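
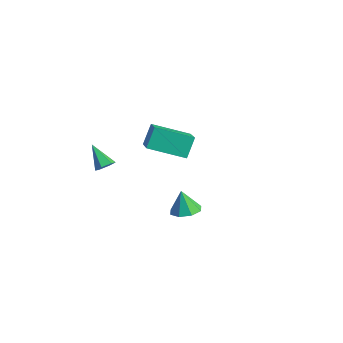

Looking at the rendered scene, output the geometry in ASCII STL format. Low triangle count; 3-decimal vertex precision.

solid 
facet normal 0.731 0.059 -0.680
outer loop
vertex -3.183 -2.691 -3.245
vertex -3.458 -2.307 -3.507
vertex -3.108 -2.171 -3.119
endloop
endfacet
facet normal 0.409 -0.270 0.871
outer loop
vertex -3.183 -2.691 -3.245
vertex -3.108 -2.171 -3.119
vertex -4.502 -2.393 -2.533
endloop
endfacet
facet normal 0.730 0.061 -0.680
outer loop
vertex -3.108 -2.171 -3.119
vertex -3.458 -2.307 -3.507
vertex -3.383 -1.787 -3.38
endloop
endfacet
facet normal 0.206 0.647 0.735
outer loop
vertex -3.108 -2.171 -3.119
vertex -3.383 -1.787 -3.38
vertex -4.502 -2.393 -2.533
endloop
endfacet
facet normal 0.730 0.061 -0.680
outer loop
vertex -3.383 -1.787 -3.38
vertex -3.458 -2.307 -3.507
vertex -3.733 -1.923 -3.768
endloop
endfacet
facet normal -0.431 0.899 0.074
outer loop
vertex -3.383 -1.787 -3.38
vertex -3.733 -1.923 -3.768
vertex -4.502 -2.393 -2.533
endloop
endfacet
facet normal 0.731 0.061 -0.680
outer loop
vertex -3.733 -1.923 -3.768
vertex -3.458 -2.307 -3.507
vertex -3.808 -2.442 -3.895
endloop
endfacet
facet normal -0.863 0.234 -0.448
outer loop
vertex -3.733 -1.923 -3.768
vertex -3.808 -2.442 -3.895
vertex -4.502 -2.393 -2.533
endloop
endfacet
facet normal 0.731 0.059 -0.680
outer loop
vertex -3.808 -2.442 -3.895
vertex -3.458 -2.307 -3.507
vertex -3.533 -2.826 -3.633
endloop
endfacet
facet normal -0.659 -0.684 -0.311
outer loop
vertex -3.808 -2.442 -3.895
vertex -3.533 -2.826 -3.633
vertex -4.502 -2.393 -2.533
endloop
endfacet
facet normal 0.731 0.059 -0.680
outer loop
vertex -3.533 -2.826 -3.633
vertex -3.458 -2.307 -3.507
vertex -3.183 -2.691 -3.245
endloop
endfacet
facet normal -0.024 -0.937 0.348
outer loop
vertex -3.533 -2.826 -3.633
vertex -3.183 -2.691 -3.245
vertex -4.502 -2.393 -2.533
endloop
endfacet
facet normal 0.256 0.040 -0.966
outer loop
vertex 3.291 -2.001 -2.814
vertex 2.582 -1.836 -2.995
vertex 3.191 -1.435 -2.817
endloop
endfacet
facet normal 0.693 0.126 0.710
outer loop
vertex 3.291 -2.001 -2.814
vertex 3.191 -1.435 -2.817
vertex 2.278 -1.884 -1.845
endloop
endfacet
facet normal 0.256 0.041 -0.966
outer loop
vertex 3.191 -1.435 -2.817
vertex 2.582 -1.836 -2.995
vertex 2.734 -1.105 -2.924
endloop
endfacet
facet normal 0.345 0.686 0.641
outer loop
vertex 3.191 -1.435 -2.817
vertex 2.734 -1.105 -2.924
vertex 2.278 -1.884 -1.845
endloop
endfacet
facet normal 0.256 0.041 -0.966
outer loop
vertex 2.734 -1.105 -2.924
vertex 2.582 -1.836 -2.995
vertex 2.188 -1.203 -3.073
endloop
endfacet
facet normal -0.280 0.831 0.481
outer loop
vertex 2.734 -1.105 -2.924
vertex 2.188 -1.203 -3.073
vertex 2.278 -1.884 -1.845
endloop
endfacet
facet normal 0.254 0.039 -0.966
outer loop
vertex 2.188 -1.203 -3.073
vertex 2.582 -1.836 -2.995
vertex 1.873 -1.672 -3.175
endloop
endfacet
facet normal -0.816 0.478 0.325
outer loop
vertex 2.188 -1.203 -3.073
vertex 1.873 -1.672 -3.175
vertex 2.278 -1.884 -1.845
endloop
endfacet
facet normal 0.255 0.040 -0.966
outer loop
vertex 1.873 -1.672 -3.175
vertex 2.582 -1.836 -2.995
vertex 1.973 -2.237 -3.172
endloop
endfacet
facet normal -0.950 -0.167 0.263
outer loop
vertex 1.873 -1.672 -3.175
vertex 1.973 -2.237 -3.172
vertex 2.278 -1.884 -1.845
endloop
endfacet
facet normal 0.255 0.040 -0.966
outer loop
vertex 1.973 -2.237 -3.172
vertex 2.582 -1.836 -2.995
vertex 2.43 -2.567 -3.065
endloop
endfacet
facet normal -0.602 -0.726 0.332
outer loop
vertex 1.973 -2.237 -3.172
vertex 2.43 -2.567 -3.065
vertex 2.278 -1.884 -1.845
endloop
endfacet
facet normal 0.255 0.040 -0.966
outer loop
vertex 2.43 -2.567 -3.065
vertex 2.582 -1.836 -2.995
vertex 2.976 -2.469 -2.917
endloop
endfacet
facet normal 0.023 -0.871 0.491
outer loop
vertex 2.43 -2.567 -3.065
vertex 2.976 -2.469 -2.917
vertex 2.278 -1.884 -1.845
endloop
endfacet
facet normal 0.256 0.040 -0.966
outer loop
vertex 2.976 -2.469 -2.917
vertex 2.582 -1.836 -2.995
vertex 3.291 -2.001 -2.814
endloop
endfacet
facet normal 0.559 -0.519 0.647
outer loop
vertex 2.976 -2.469 -2.917
vertex 3.291 -2.001 -2.814
vertex 2.278 -1.884 -1.845
endloop
endfacet
facet normal -0.583 -0.750 0.314
outer loop
vertex -2.893 0.112 -1.361
vertex -4.411 0.901 -2.296
vertex -2.6 -0.548 -2.394
endloop
endfacet
facet normal 0.779 -0.405 0.479
outer loop
vertex -1.429 0.959 -3.024
vertex -2.893 0.112 -1.361
vertex -2.6 -0.548 -2.394
endloop
endfacet
facet normal -0.583 -0.750 0.314
outer loop
vertex -2.6 -0.548 -2.394
vertex -4.411 0.901 -2.296
vertex -4.119 0.242 -3.328
endloop
endfacet
facet normal 0.232 -0.523 -0.820
outer loop
vertex -4.119 0.242 -3.328
vertex -1.429 0.959 -3.024
vertex -2.6 -0.548 -2.394
endloop
endfacet
facet normal -0.233 0.523 0.820
outer loop
vertex -2.893 0.112 -1.361
vertex -3.24 2.408 -2.926
vertex -4.411 0.901 -2.296
endloop
endfacet
facet normal 0.779 -0.405 0.479
outer loop
vertex -1.721 1.618 -1.992
vertex -2.893 0.112 -1.361
vertex -1.429 0.959 -3.024
endloop
endfacet
facet normal -0.232 0.524 0.820
outer loop
vertex -1.721 1.618 -1.992
vertex -3.24 2.408 -2.926
vertex -2.893 0.112 -1.361
endloop
endfacet
facet normal -0.779 0.405 -0.479
outer loop
vertex -4.411 0.901 -2.296
vertex -3.24 2.408 -2.926
vertex -4.119 0.242 -3.328
endloop
endfacet
facet normal 0.232 -0.524 -0.819
outer loop
vertex -2.947 1.748 -3.959
vertex -1.429 0.959 -3.024
vertex -4.119 0.242 -3.328
endloop
endfacet
facet normal -0.779 0.405 -0.480
outer loop
vertex -4.119 0.242 -3.328
vertex -3.24 2.408 -2.926
vertex -2.947 1.748 -3.959
endloop
endfacet
facet normal 0.583 0.750 -0.314
outer loop
vertex -2.947 1.748 -3.959
vertex -1.721 1.618 -1.992
vertex -1.429 0.959 -3.024
endloop
endfacet
facet normal 0.583 0.750 -0.314
outer loop
vertex -3.24 2.408 -2.926
vertex -1.721 1.618 -1.992
vertex -2.947 1.748 -3.959
endloop
endfacet

endsolid


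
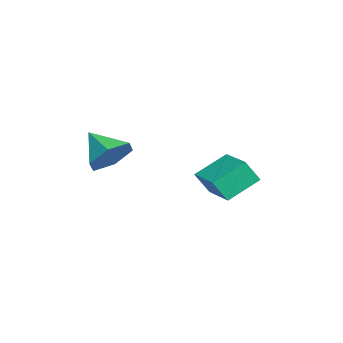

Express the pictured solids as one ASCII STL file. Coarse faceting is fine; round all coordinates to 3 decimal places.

solid 
facet normal 0.558 0.601 -0.572
outer loop
vertex 2.359 -1.662 0.875
vertex 1.687 -1.622 0.262
vertex 1.724 -1.013 0.938
endloop
endfacet
facet normal 0.116 0.017 0.993
outer loop
vertex 2.359 -1.662 0.875
vertex 1.724 -1.013 0.938
vertex 0.913 -2.458 1.058
endloop
endfacet
facet normal 0.557 0.602 -0.572
outer loop
vertex 1.724 -1.013 0.938
vertex 1.687 -1.622 0.262
vertex 1.052 -0.973 0.326
endloop
endfacet
facet normal -0.605 0.397 0.690
outer loop
vertex 1.724 -1.013 0.938
vertex 1.052 -0.973 0.326
vertex 0.913 -2.458 1.058
endloop
endfacet
facet normal 0.557 0.602 -0.572
outer loop
vertex 1.052 -0.973 0.326
vertex 1.687 -1.622 0.262
vertex 1.015 -1.581 -0.35
endloop
endfacet
facet normal -0.996 0.083 -0.020
outer loop
vertex 1.052 -0.973 0.326
vertex 1.015 -1.581 -0.35
vertex 0.913 -2.458 1.058
endloop
endfacet
facet normal 0.558 0.601 -0.572
outer loop
vertex 1.015 -1.581 -0.35
vertex 1.687 -1.622 0.262
vertex 1.65 -2.23 -0.413
endloop
endfacet
facet normal -0.666 -0.610 -0.428
outer loop
vertex 1.015 -1.581 -0.35
vertex 1.65 -2.23 -0.413
vertex 0.913 -2.458 1.058
endloop
endfacet
facet normal 0.557 0.602 -0.572
outer loop
vertex 1.65 -2.23 -0.413
vertex 1.687 -1.622 0.262
vertex 2.322 -2.27 0.199
endloop
endfacet
facet normal 0.056 -0.991 -0.126
outer loop
vertex 1.65 -2.23 -0.413
vertex 2.322 -2.27 0.199
vertex 0.913 -2.458 1.058
endloop
endfacet
facet normal 0.557 0.602 -0.572
outer loop
vertex 2.322 -2.27 0.199
vertex 1.687 -1.622 0.262
vertex 2.359 -1.662 0.875
endloop
endfacet
facet normal 0.447 -0.677 0.585
outer loop
vertex 2.322 -2.27 0.199
vertex 2.359 -1.662 0.875
vertex 0.913 -2.458 1.058
endloop
endfacet
facet normal -0.884 -0.442 -0.149
outer loop
vertex -2.401 2.01 -1.226
vertex -2.516 2.539 -2.114
vertex -1.73 0.917 -1.964
endloop
endfacet
facet normal 0.110 -0.509 0.854
outer loop
vertex -0.324 1.621 -1.726
vertex -2.401 2.01 -1.226
vertex -1.73 0.917 -1.964
endloop
endfacet
facet normal -0.884 -0.442 -0.149
outer loop
vertex -1.73 0.917 -1.964
vertex -2.516 2.539 -2.114
vertex -1.845 1.446 -2.852
endloop
endfacet
facet normal 0.454 -0.738 -0.499
outer loop
vertex -1.845 1.446 -2.852
vertex -0.324 1.621 -1.726
vertex -1.73 0.917 -1.964
endloop
endfacet
facet normal -0.454 0.738 0.499
outer loop
vertex -2.401 2.01 -1.226
vertex -1.11 3.243 -1.876
vertex -2.516 2.539 -2.114
endloop
endfacet
facet normal 0.110 -0.509 0.854
outer loop
vertex -0.995 2.714 -0.988
vertex -2.401 2.01 -1.226
vertex -0.324 1.621 -1.726
endloop
endfacet
facet normal -0.454 0.738 0.499
outer loop
vertex -0.995 2.714 -0.988
vertex -1.11 3.243 -1.876
vertex -2.401 2.01 -1.226
endloop
endfacet
facet normal -0.110 0.509 -0.854
outer loop
vertex -2.516 2.539 -2.114
vertex -1.11 3.243 -1.876
vertex -1.845 1.446 -2.852
endloop
endfacet
facet normal 0.454 -0.738 -0.499
outer loop
vertex -0.439 2.15 -2.614
vertex -0.324 1.621 -1.726
vertex -1.845 1.446 -2.852
endloop
endfacet
facet normal -0.110 0.509 -0.854
outer loop
vertex -1.845 1.446 -2.852
vertex -1.11 3.243 -1.876
vertex -0.439 2.15 -2.614
endloop
endfacet
facet normal 0.884 0.442 0.149
outer loop
vertex -0.439 2.15 -2.614
vertex -0.995 2.714 -0.988
vertex -0.324 1.621 -1.726
endloop
endfacet
facet normal 0.884 0.442 0.149
outer loop
vertex -1.11 3.243 -1.876
vertex -0.995 2.714 -0.988
vertex -0.439 2.15 -2.614
endloop
endfacet

endsolid


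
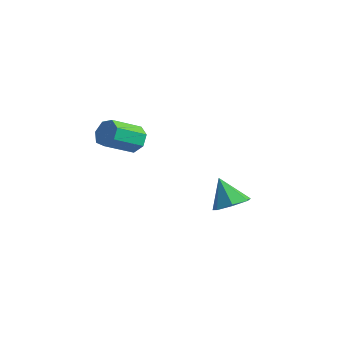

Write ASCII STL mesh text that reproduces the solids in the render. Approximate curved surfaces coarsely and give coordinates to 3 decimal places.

solid 
facet normal 0.505 0.075 -0.860
outer loop
vertex 0.881 2.204 -3.978
vertex 0.104 1.883 -4.462
vertex 0.345 2.797 -4.241
endloop
endfacet
facet normal 0.283 0.591 0.755
outer loop
vertex 0.881 2.204 -3.978
vertex 0.345 2.797 -4.241
vertex -0.744 1.757 -3.018
endloop
endfacet
facet normal 0.505 0.075 -0.860
outer loop
vertex 0.345 2.797 -4.241
vertex 0.104 1.883 -4.462
vertex -0.373 2.702 -4.671
endloop
endfacet
facet normal -0.353 0.844 0.403
outer loop
vertex 0.345 2.797 -4.241
vertex -0.373 2.702 -4.671
vertex -0.744 1.757 -3.018
endloop
endfacet
facet normal 0.505 0.075 -0.860
outer loop
vertex -0.373 2.702 -4.671
vertex 0.104 1.883 -4.462
vertex -0.731 1.991 -4.943
endloop
endfacet
facet normal -0.899 0.435 0.047
outer loop
vertex -0.373 2.702 -4.671
vertex -0.731 1.991 -4.943
vertex -0.744 1.757 -3.018
endloop
endfacet
facet normal 0.505 0.076 -0.860
outer loop
vertex -0.731 1.991 -4.943
vertex 0.104 1.883 -4.462
vertex -0.46 1.199 -4.854
endloop
endfacet
facet normal -0.944 -0.328 -0.046
outer loop
vertex -0.731 1.991 -4.943
vertex -0.46 1.199 -4.854
vertex -0.744 1.757 -3.018
endloop
endfacet
facet normal 0.505 0.076 -0.860
outer loop
vertex -0.46 1.199 -4.854
vertex 0.104 1.883 -4.462
vertex 0.235 0.922 -4.47
endloop
endfacet
facet normal -0.454 -0.870 0.194
outer loop
vertex -0.46 1.199 -4.854
vertex 0.235 0.922 -4.47
vertex -0.744 1.757 -3.018
endloop
endfacet
facet normal 0.504 0.076 -0.860
outer loop
vertex 0.235 0.922 -4.47
vertex 0.104 1.883 -4.462
vertex 0.833 1.37 -4.08
endloop
endfacet
facet normal 0.204 -0.783 0.588
outer loop
vertex 0.235 0.922 -4.47
vertex 0.833 1.37 -4.08
vertex -0.744 1.757 -3.018
endloop
endfacet
facet normal 0.504 0.076 -0.860
outer loop
vertex 0.833 1.37 -4.08
vertex 0.104 1.883 -4.462
vertex 0.881 2.204 -3.978
endloop
endfacet
facet normal 0.531 -0.133 0.837
outer loop
vertex 0.833 1.37 -4.08
vertex 0.881 2.204 -3.978
vertex -0.744 1.757 -3.018
endloop
endfacet
facet normal 0.045 0.884 -0.464
outer loop
vertex -0.379 -3.258 0.182
vertex -0.742 -2.928 0.775
vertex 0.015 -3.023 0.668
endloop
endfacet
facet normal 0.807 -0.306 -0.506
outer loop
vertex -0.379 -3.258 0.182
vertex 0.015 -3.023 0.668
vertex -0.455 -4.762 0.971
endloop
endfacet
facet normal 0.807 -0.306 -0.505
outer loop
vertex -0.455 -4.762 0.971
vertex 0.015 -3.023 0.668
vertex -0.062 -4.527 1.457
endloop
endfacet
facet normal -0.045 -0.885 0.464
outer loop
vertex -0.455 -4.762 0.971
vertex -0.062 -4.527 1.457
vertex -0.818 -4.432 1.565
endloop
endfacet
facet normal 0.045 0.884 -0.465
outer loop
vertex 0.015 -3.023 0.668
vertex -0.742 -2.928 0.775
vertex -0.161 -2.716 1.235
endloop
endfacet
facet normal 0.964 0.084 0.254
outer loop
vertex 0.015 -3.023 0.668
vertex -0.161 -2.716 1.235
vertex -0.062 -4.527 1.457
endloop
endfacet
facet normal 0.964 0.084 0.254
outer loop
vertex -0.062 -4.527 1.457
vertex -0.161 -2.716 1.235
vertex -0.238 -4.22 2.024
endloop
endfacet
facet normal -0.045 -0.884 0.465
outer loop
vertex -0.062 -4.527 1.457
vertex -0.238 -4.22 2.024
vertex -0.818 -4.432 1.565
endloop
endfacet
facet normal 0.045 0.885 -0.464
outer loop
vertex -0.161 -2.716 1.235
vertex -0.742 -2.928 0.775
vertex -0.775 -2.569 1.456
endloop
endfacet
facet normal 0.394 0.411 0.822
outer loop
vertex -0.161 -2.716 1.235
vertex -0.775 -2.569 1.456
vertex -0.238 -4.22 2.024
endloop
endfacet
facet normal 0.395 0.411 0.822
outer loop
vertex -0.238 -4.22 2.024
vertex -0.775 -2.569 1.456
vertex -0.851 -4.073 2.245
endloop
endfacet
facet normal -0.045 -0.884 0.465
outer loop
vertex -0.238 -4.22 2.024
vertex -0.851 -4.073 2.245
vertex -0.818 -4.432 1.565
endloop
endfacet
facet normal 0.045 0.885 -0.464
outer loop
vertex -0.775 -2.569 1.456
vertex -0.742 -2.928 0.775
vertex -1.363 -2.692 1.164
endloop
endfacet
facet normal -0.472 0.428 0.771
outer loop
vertex -0.775 -2.569 1.456
vertex -1.363 -2.692 1.164
vertex -0.851 -4.073 2.245
endloop
endfacet
facet normal -0.471 0.429 0.771
outer loop
vertex -0.851 -4.073 2.245
vertex -1.363 -2.692 1.164
vertex -1.439 -4.196 1.954
endloop
endfacet
facet normal -0.045 -0.884 0.465
outer loop
vertex -0.851 -4.073 2.245
vertex -1.439 -4.196 1.954
vertex -0.818 -4.432 1.565
endloop
endfacet
facet normal 0.045 0.884 -0.465
outer loop
vertex -1.363 -2.692 1.164
vertex -0.742 -2.928 0.775
vertex -1.484 -2.993 0.58
endloop
endfacet
facet normal -0.982 0.123 0.140
outer loop
vertex -1.363 -2.692 1.164
vertex -1.484 -2.993 0.58
vertex -1.439 -4.196 1.954
endloop
endfacet
facet normal -0.982 0.123 0.140
outer loop
vertex -1.439 -4.196 1.954
vertex -1.484 -2.993 0.58
vertex -1.56 -4.497 1.369
endloop
endfacet
facet normal -0.045 -0.884 0.464
outer loop
vertex -1.439 -4.196 1.954
vertex -1.56 -4.497 1.369
vertex -0.818 -4.432 1.565
endloop
endfacet
facet normal 0.045 0.884 -0.465
outer loop
vertex -1.484 -2.993 0.58
vertex -0.742 -2.928 0.775
vertex -1.046 -3.245 0.143
endloop
endfacet
facet normal -0.754 -0.275 -0.597
outer loop
vertex -1.484 -2.993 0.58
vertex -1.046 -3.245 0.143
vertex -1.56 -4.497 1.369
endloop
endfacet
facet normal -0.754 -0.275 -0.597
outer loop
vertex -1.56 -4.497 1.369
vertex -1.046 -3.245 0.143
vertex -1.122 -4.749 0.932
endloop
endfacet
facet normal -0.045 -0.884 0.465
outer loop
vertex -1.56 -4.497 1.369
vertex -1.122 -4.749 0.932
vertex -0.818 -4.432 1.565
endloop
endfacet
facet normal 0.044 0.884 -0.465
outer loop
vertex -1.046 -3.245 0.143
vertex -0.742 -2.928 0.775
vertex -0.379 -3.258 0.182
endloop
endfacet
facet normal 0.043 -0.466 -0.884
outer loop
vertex -1.046 -3.245 0.143
vertex -0.379 -3.258 0.182
vertex -1.122 -4.749 0.932
endloop
endfacet
facet normal 0.043 -0.466 -0.884
outer loop
vertex -1.122 -4.749 0.932
vertex -0.379 -3.258 0.182
vertex -0.455 -4.762 0.971
endloop
endfacet
facet normal -0.044 -0.885 0.464
outer loop
vertex -1.122 -4.749 0.932
vertex -0.455 -4.762 0.971
vertex -0.818 -4.432 1.565
endloop
endfacet

endsolid


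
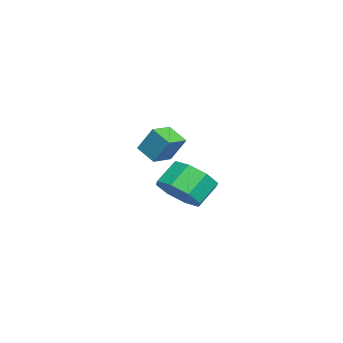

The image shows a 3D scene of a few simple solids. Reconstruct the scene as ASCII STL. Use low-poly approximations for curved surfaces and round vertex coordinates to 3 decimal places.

solid 
facet normal 0.556 -0.499 -0.665
outer loop
vertex 4.395 -1.968 0.629
vertex 3.72 -1.786 -0.072
vertex 4.53 -1.322 0.257
endloop
endfacet
facet normal 0.811 0.155 0.564
outer loop
vertex 4.395 -1.968 0.629
vertex 4.53 -1.322 0.257
vertex 3.755 -1.395 1.393
endloop
endfacet
facet normal 0.812 0.154 0.564
outer loop
vertex 3.755 -1.395 1.393
vertex 4.53 -1.322 0.257
vertex 3.89 -0.749 1.022
endloop
endfacet
facet normal -0.557 0.498 0.665
outer loop
vertex 3.755 -1.395 1.393
vertex 3.89 -0.749 1.022
vertex 3.08 -1.214 0.692
endloop
endfacet
facet normal 0.556 -0.498 -0.666
outer loop
vertex 4.53 -1.322 0.257
vertex 3.72 -1.786 -0.072
vertex 4.19 -0.947 -0.307
endloop
endfacet
facet normal 0.700 0.712 0.052
outer loop
vertex 4.53 -1.322 0.257
vertex 4.19 -0.947 -0.307
vertex 3.89 -0.749 1.022
endloop
endfacet
facet normal 0.699 0.713 0.052
outer loop
vertex 3.89 -0.749 1.022
vertex 4.19 -0.947 -0.307
vertex 3.55 -0.375 0.457
endloop
endfacet
facet normal -0.557 0.498 0.665
outer loop
vertex 3.89 -0.749 1.022
vertex 3.55 -0.375 0.457
vertex 3.08 -1.214 0.692
endloop
endfacet
facet normal 0.557 -0.498 -0.665
outer loop
vertex 4.19 -0.947 -0.307
vertex 3.72 -1.786 -0.072
vertex 3.575 -1.065 -0.734
endloop
endfacet
facet normal 0.177 0.853 -0.491
outer loop
vertex 4.19 -0.947 -0.307
vertex 3.575 -1.065 -0.734
vertex 3.55 -0.375 0.457
endloop
endfacet
facet normal 0.178 0.853 -0.490
outer loop
vertex 3.55 -0.375 0.457
vertex 3.575 -1.065 -0.734
vertex 2.935 -0.492 0.03
endloop
endfacet
facet normal -0.556 0.498 0.665
outer loop
vertex 3.55 -0.375 0.457
vertex 2.935 -0.492 0.03
vertex 3.08 -1.214 0.692
endloop
endfacet
facet normal 0.557 -0.498 -0.665
outer loop
vertex 3.575 -1.065 -0.734
vertex 3.72 -1.786 -0.072
vertex 3.045 -1.605 -0.773
endloop
endfacet
facet normal -0.448 0.494 -0.745
outer loop
vertex 3.575 -1.065 -0.734
vertex 3.045 -1.605 -0.773
vertex 2.935 -0.492 0.03
endloop
endfacet
facet normal -0.448 0.494 -0.745
outer loop
vertex 2.935 -0.492 0.03
vertex 3.045 -1.605 -0.773
vertex 2.405 -1.032 -0.009
endloop
endfacet
facet normal -0.556 0.498 0.665
outer loop
vertex 2.935 -0.492 0.03
vertex 2.405 -1.032 -0.009
vertex 3.08 -1.214 0.692
endloop
endfacet
facet normal 0.557 -0.498 -0.665
outer loop
vertex 3.045 -1.605 -0.773
vertex 3.72 -1.786 -0.072
vertex 2.91 -2.251 -0.402
endloop
endfacet
facet normal -0.811 -0.154 -0.564
outer loop
vertex 3.045 -1.605 -0.773
vertex 2.91 -2.251 -0.402
vertex 2.405 -1.032 -0.009
endloop
endfacet
facet normal -0.812 -0.155 -0.563
outer loop
vertex 2.405 -1.032 -0.009
vertex 2.91 -2.251 -0.402
vertex 2.27 -1.678 0.363
endloop
endfacet
facet normal -0.556 0.499 0.665
outer loop
vertex 2.405 -1.032 -0.009
vertex 2.27 -1.678 0.363
vertex 3.08 -1.214 0.692
endloop
endfacet
facet normal 0.557 -0.498 -0.665
outer loop
vertex 2.91 -2.251 -0.402
vertex 3.72 -1.786 -0.072
vertex 3.25 -2.625 0.163
endloop
endfacet
facet normal -0.699 -0.713 -0.051
outer loop
vertex 2.91 -2.251 -0.402
vertex 3.25 -2.625 0.163
vertex 2.27 -1.678 0.363
endloop
endfacet
facet normal -0.699 -0.713 -0.052
outer loop
vertex 2.27 -1.678 0.363
vertex 3.25 -2.625 0.163
vertex 2.61 -2.053 0.927
endloop
endfacet
facet normal -0.556 0.498 0.666
outer loop
vertex 2.27 -1.678 0.363
vertex 2.61 -2.053 0.927
vertex 3.08 -1.214 0.692
endloop
endfacet
facet normal 0.556 -0.498 -0.665
outer loop
vertex 3.25 -2.625 0.163
vertex 3.72 -1.786 -0.072
vertex 3.865 -2.508 0.59
endloop
endfacet
facet normal -0.178 -0.853 0.490
outer loop
vertex 3.25 -2.625 0.163
vertex 3.865 -2.508 0.59
vertex 2.61 -2.053 0.927
endloop
endfacet
facet normal -0.177 -0.853 0.491
outer loop
vertex 2.61 -2.053 0.927
vertex 3.865 -2.508 0.59
vertex 3.225 -1.935 1.354
endloop
endfacet
facet normal -0.557 0.498 0.665
outer loop
vertex 2.61 -2.053 0.927
vertex 3.225 -1.935 1.354
vertex 3.08 -1.214 0.692
endloop
endfacet
facet normal 0.556 -0.498 -0.665
outer loop
vertex 3.865 -2.508 0.59
vertex 3.72 -1.786 -0.072
vertex 4.395 -1.968 0.629
endloop
endfacet
facet normal 0.448 -0.494 0.745
outer loop
vertex 3.865 -2.508 0.59
vertex 4.395 -1.968 0.629
vertex 3.225 -1.935 1.354
endloop
endfacet
facet normal 0.448 -0.494 0.745
outer loop
vertex 3.225 -1.935 1.354
vertex 4.395 -1.968 0.629
vertex 3.755 -1.395 1.393
endloop
endfacet
facet normal -0.557 0.498 0.665
outer loop
vertex 3.225 -1.935 1.354
vertex 3.755 -1.395 1.393
vertex 3.08 -1.214 0.692
endloop
endfacet
facet normal -0.831 0.534 -0.156
outer loop
vertex -1.437 -2.637 1.379
vertex -0.903 -1.949 0.888
vertex -1.63 -3.251 0.308
endloop
endfacet
facet normal -0.534 -0.688 0.491
outer loop
vertex -0.757 -3.811 0.472
vertex -1.437 -2.637 1.379
vertex -1.63 -3.251 0.308
endloop
endfacet
facet normal -0.831 0.534 -0.156
outer loop
vertex -1.63 -3.251 0.308
vertex -0.903 -1.949 0.888
vertex -1.096 -2.563 -0.183
endloop
endfacet
facet normal -0.154 -0.492 -0.857
outer loop
vertex -1.096 -2.563 -0.183
vertex -0.757 -3.811 0.472
vertex -1.63 -3.251 0.308
endloop
endfacet
facet normal 0.154 0.492 0.857
outer loop
vertex -1.437 -2.637 1.379
vertex -0.03 -2.509 1.052
vertex -0.903 -1.949 0.888
endloop
endfacet
facet normal -0.534 -0.688 0.491
outer loop
vertex -0.564 -3.197 1.543
vertex -1.437 -2.637 1.379
vertex -0.757 -3.811 0.472
endloop
endfacet
facet normal 0.154 0.492 0.857
outer loop
vertex -0.564 -3.197 1.543
vertex -0.03 -2.509 1.052
vertex -1.437 -2.637 1.379
endloop
endfacet
facet normal 0.534 0.688 -0.491
outer loop
vertex -0.903 -1.949 0.888
vertex -0.03 -2.509 1.052
vertex -1.096 -2.563 -0.183
endloop
endfacet
facet normal -0.154 -0.492 -0.857
outer loop
vertex -0.223 -3.123 -0.019
vertex -0.757 -3.811 0.472
vertex -1.096 -2.563 -0.183
endloop
endfacet
facet normal 0.534 0.688 -0.491
outer loop
vertex -1.096 -2.563 -0.183
vertex -0.03 -2.509 1.052
vertex -0.223 -3.123 -0.019
endloop
endfacet
facet normal 0.831 -0.534 0.156
outer loop
vertex -0.223 -3.123 -0.019
vertex -0.564 -3.197 1.543
vertex -0.757 -3.811 0.472
endloop
endfacet
facet normal 0.831 -0.534 0.156
outer loop
vertex -0.03 -2.509 1.052
vertex -0.564 -3.197 1.543
vertex -0.223 -3.123 -0.019
endloop
endfacet

endsolid


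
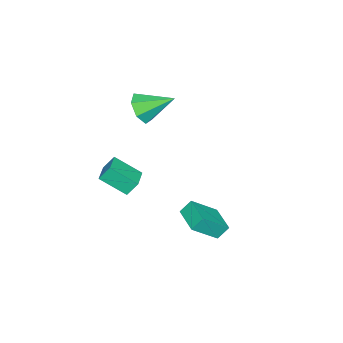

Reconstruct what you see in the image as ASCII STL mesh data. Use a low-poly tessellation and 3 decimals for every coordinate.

solid 
facet normal -0.668 -0.742 0.059
outer loop
vertex 2.521 2.303 -0.437
vertex 1.438 3.184 -1.636
vertex 2.926 1.885 -1.111
endloop
endfacet
facet normal 0.589 -0.479 0.651
outer loop
vertex 3.982 3.056 -1.204
vertex 2.521 2.303 -0.437
vertex 2.926 1.885 -1.111
endloop
endfacet
facet normal -0.668 -0.742 0.059
outer loop
vertex 2.926 1.885 -1.111
vertex 1.438 3.184 -1.636
vertex 1.843 2.766 -2.309
endloop
endfacet
facet normal 0.455 -0.470 -0.757
outer loop
vertex 1.843 2.766 -2.309
vertex 3.982 3.056 -1.204
vertex 2.926 1.885 -1.111
endloop
endfacet
facet normal -0.455 0.470 0.756
outer loop
vertex 2.521 2.303 -0.437
vertex 2.494 4.355 -1.729
vertex 1.438 3.184 -1.636
endloop
endfacet
facet normal 0.589 -0.479 0.651
outer loop
vertex 3.577 3.474 -0.531
vertex 2.521 2.303 -0.437
vertex 3.982 3.056 -1.204
endloop
endfacet
facet normal -0.454 0.470 0.757
outer loop
vertex 3.577 3.474 -0.531
vertex 2.494 4.355 -1.729
vertex 2.521 2.303 -0.437
endloop
endfacet
facet normal -0.588 0.479 -0.652
outer loop
vertex 1.438 3.184 -1.636
vertex 2.494 4.355 -1.729
vertex 1.843 2.766 -2.309
endloop
endfacet
facet normal 0.455 -0.471 -0.756
outer loop
vertex 2.899 3.937 -2.403
vertex 3.982 3.056 -1.204
vertex 1.843 2.766 -2.309
endloop
endfacet
facet normal -0.589 0.479 -0.651
outer loop
vertex 1.843 2.766 -2.309
vertex 2.494 4.355 -1.729
vertex 2.899 3.937 -2.403
endloop
endfacet
facet normal 0.668 0.742 -0.059
outer loop
vertex 2.899 3.937 -2.403
vertex 3.577 3.474 -0.531
vertex 3.982 3.056 -1.204
endloop
endfacet
facet normal 0.668 0.742 -0.059
outer loop
vertex 2.494 4.355 -1.729
vertex 3.577 3.474 -0.531
vertex 2.899 3.937 -2.403
endloop
endfacet
facet normal -0.307 0.491 0.815
outer loop
vertex 0.128 -3.287 -0.923
vertex 1.378 -2.853 -0.714
vertex -0.205 -1.856 -1.91
endloop
endfacet
facet normal -0.933 -0.325 -0.156
outer loop
vertex 0.102 -2.347 -2.726
vertex 0.128 -3.287 -0.923
vertex -0.205 -1.856 -1.91
endloop
endfacet
facet normal -0.306 0.492 0.815
outer loop
vertex -0.205 -1.856 -1.91
vertex 1.378 -2.853 -0.714
vertex 1.046 -1.422 -1.702
endloop
endfacet
facet normal -0.188 0.809 -0.557
outer loop
vertex 1.046 -1.422 -1.702
vertex 0.102 -2.347 -2.726
vertex -0.205 -1.856 -1.91
endloop
endfacet
facet normal 0.188 -0.809 0.557
outer loop
vertex 0.128 -3.287 -0.923
vertex 1.685 -3.344 -1.53
vertex 1.378 -2.853 -0.714
endloop
endfacet
facet normal -0.933 -0.324 -0.155
outer loop
vertex 0.434 -3.778 -1.738
vertex 0.128 -3.287 -0.923
vertex 0.102 -2.347 -2.726
endloop
endfacet
facet normal 0.188 -0.809 0.558
outer loop
vertex 0.434 -3.778 -1.738
vertex 1.685 -3.344 -1.53
vertex 0.128 -3.287 -0.923
endloop
endfacet
facet normal 0.933 0.324 0.156
outer loop
vertex 1.378 -2.853 -0.714
vertex 1.685 -3.344 -1.53
vertex 1.046 -1.422 -1.702
endloop
endfacet
facet normal -0.188 0.809 -0.558
outer loop
vertex 1.352 -1.913 -2.517
vertex 0.102 -2.347 -2.726
vertex 1.046 -1.422 -1.702
endloop
endfacet
facet normal 0.933 0.324 0.155
outer loop
vertex 1.046 -1.422 -1.702
vertex 1.685 -3.344 -1.53
vertex 1.352 -1.913 -2.517
endloop
endfacet
facet normal 0.307 -0.491 -0.815
outer loop
vertex 1.352 -1.913 -2.517
vertex 0.434 -3.778 -1.738
vertex 0.102 -2.347 -2.726
endloop
endfacet
facet normal 0.306 -0.491 -0.815
outer loop
vertex 1.685 -3.344 -1.53
vertex 0.434 -3.778 -1.738
vertex 1.352 -1.913 -2.517
endloop
endfacet
facet normal 0.249 -0.825 -0.507
outer loop
vertex -2.704 -2.957 -0.171
vertex -3.325 -3.522 0.443
vertex -3.558 -3.043 -0.451
endloop
endfacet
facet normal 0.085 0.850 -0.519
outer loop
vertex -2.704 -2.957 -0.171
vertex -3.558 -3.043 -0.451
vertex -3.835 -1.838 1.477
endloop
endfacet
facet normal 0.250 -0.825 -0.507
outer loop
vertex -3.558 -3.043 -0.451
vertex -3.325 -3.522 0.443
vertex -4.236 -3.49 -0.058
endloop
endfacet
facet normal -0.659 0.591 -0.464
outer loop
vertex -3.558 -3.043 -0.451
vertex -4.236 -3.49 -0.058
vertex -3.835 -1.838 1.477
endloop
endfacet
facet normal 0.249 -0.826 -0.506
outer loop
vertex -4.236 -3.49 -0.058
vertex -3.325 -3.522 0.443
vertex -4.229 -3.96 0.712
endloop
endfacet
facet normal -0.984 0.147 0.099
outer loop
vertex -4.236 -3.49 -0.058
vertex -4.229 -3.96 0.712
vertex -3.835 -1.838 1.477
endloop
endfacet
facet normal 0.249 -0.825 -0.507
outer loop
vertex -4.229 -3.96 0.712
vertex -3.325 -3.522 0.443
vertex -3.541 -4.101 1.279
endloop
endfacet
facet normal -0.647 -0.149 0.748
outer loop
vertex -4.229 -3.96 0.712
vertex -3.541 -4.101 1.279
vertex -3.835 -1.838 1.477
endloop
endfacet
facet normal 0.250 -0.825 -0.507
outer loop
vertex -3.541 -4.101 1.279
vertex -3.325 -3.522 0.443
vertex -2.691 -3.805 1.217
endloop
endfacet
facet normal 0.098 -0.074 0.992
outer loop
vertex -3.541 -4.101 1.279
vertex -2.691 -3.805 1.217
vertex -3.835 -1.838 1.477
endloop
endfacet
facet normal 0.250 -0.825 -0.506
outer loop
vertex -2.691 -3.805 1.217
vertex -3.325 -3.522 0.443
vertex -2.318 -3.296 0.571
endloop
endfacet
facet normal 0.692 0.317 0.649
outer loop
vertex -2.691 -3.805 1.217
vertex -2.318 -3.296 0.571
vertex -3.835 -1.838 1.477
endloop
endfacet
facet normal 0.250 -0.825 -0.507
outer loop
vertex -2.318 -3.296 0.571
vertex -3.325 -3.522 0.443
vertex -2.704 -2.957 -0.171
endloop
endfacet
facet normal 0.685 0.728 -0.024
outer loop
vertex -2.318 -3.296 0.571
vertex -2.704 -2.957 -0.171
vertex -3.835 -1.838 1.477
endloop
endfacet

endsolid


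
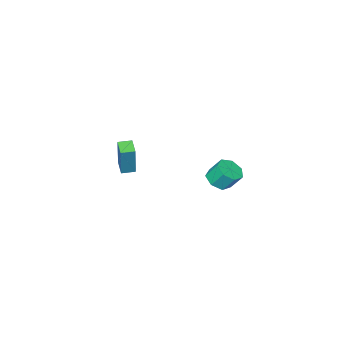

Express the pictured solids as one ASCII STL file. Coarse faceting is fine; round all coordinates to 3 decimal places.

solid 
facet normal 0.253 -0.518 -0.817
outer loop
vertex -1.575 3.216 2.765
vertex -2.325 2.945 2.704
vertex -2.006 3.605 2.385
endloop
endfacet
facet normal 0.742 0.646 -0.180
outer loop
vertex -1.575 3.216 2.765
vertex -2.006 3.605 2.385
vertex -1.864 3.807 3.696
endloop
endfacet
facet normal 0.742 0.646 -0.180
outer loop
vertex -1.864 3.807 3.696
vertex -2.006 3.605 2.385
vertex -2.295 4.196 3.316
endloop
endfacet
facet normal -0.253 0.518 0.817
outer loop
vertex -1.864 3.807 3.696
vertex -2.295 4.196 3.316
vertex -2.615 3.535 3.636
endloop
endfacet
facet normal 0.254 -0.518 -0.817
outer loop
vertex -2.006 3.605 2.385
vertex -2.325 2.945 2.704
vertex -2.678 3.496 2.245
endloop
endfacet
facet normal -0.024 0.841 -0.541
outer loop
vertex -2.006 3.605 2.385
vertex -2.678 3.496 2.245
vertex -2.295 4.196 3.316
endloop
endfacet
facet normal -0.024 0.841 -0.541
outer loop
vertex -2.295 4.196 3.316
vertex -2.678 3.496 2.245
vertex -2.967 4.087 3.176
endloop
endfacet
facet normal -0.254 0.518 0.817
outer loop
vertex -2.295 4.196 3.316
vertex -2.967 4.087 3.176
vertex -2.615 3.535 3.636
endloop
endfacet
facet normal 0.253 -0.518 -0.817
outer loop
vertex -2.678 3.496 2.245
vertex -2.325 2.945 2.704
vertex -3.084 2.973 2.451
endloop
endfacet
facet normal -0.770 0.403 -0.495
outer loop
vertex -2.678 3.496 2.245
vertex -3.084 2.973 2.451
vertex -2.967 4.087 3.176
endloop
endfacet
facet normal -0.770 0.403 -0.495
outer loop
vertex -2.967 4.087 3.176
vertex -3.084 2.973 2.451
vertex -3.373 3.564 3.382
endloop
endfacet
facet normal -0.254 0.519 0.816
outer loop
vertex -2.967 4.087 3.176
vertex -3.373 3.564 3.382
vertex -2.615 3.535 3.636
endloop
endfacet
facet normal 0.253 -0.518 -0.817
outer loop
vertex -3.084 2.973 2.451
vertex -2.325 2.945 2.704
vertex -2.919 2.428 2.848
endloop
endfacet
facet normal -0.938 -0.339 -0.076
outer loop
vertex -3.084 2.973 2.451
vertex -2.919 2.428 2.848
vertex -3.373 3.564 3.382
endloop
endfacet
facet normal -0.938 -0.339 -0.076
outer loop
vertex -3.373 3.564 3.382
vertex -2.919 2.428 2.848
vertex -3.208 3.019 3.779
endloop
endfacet
facet normal -0.254 0.518 0.817
outer loop
vertex -3.373 3.564 3.382
vertex -3.208 3.019 3.779
vertex -2.615 3.535 3.636
endloop
endfacet
facet normal 0.253 -0.519 -0.817
outer loop
vertex -2.919 2.428 2.848
vertex -2.325 2.945 2.704
vertex -2.307 2.272 3.137
endloop
endfacet
facet normal -0.399 -0.825 0.400
outer loop
vertex -2.919 2.428 2.848
vertex -2.307 2.272 3.137
vertex -3.208 3.019 3.779
endloop
endfacet
facet normal -0.399 -0.825 0.400
outer loop
vertex -3.208 3.019 3.779
vertex -2.307 2.272 3.137
vertex -2.596 2.863 4.068
endloop
endfacet
facet normal -0.254 0.518 0.817
outer loop
vertex -3.208 3.019 3.779
vertex -2.596 2.863 4.068
vertex -2.615 3.535 3.636
endloop
endfacet
facet normal 0.254 -0.519 -0.817
outer loop
vertex -2.307 2.272 3.137
vertex -2.325 2.945 2.704
vertex -1.709 2.623 3.1
endloop
endfacet
facet normal 0.440 -0.690 0.575
outer loop
vertex -2.307 2.272 3.137
vertex -1.709 2.623 3.1
vertex -2.596 2.863 4.068
endloop
endfacet
facet normal 0.440 -0.690 0.575
outer loop
vertex -2.596 2.863 4.068
vertex -1.709 2.623 3.1
vertex -1.998 3.214 4.031
endloop
endfacet
facet normal -0.254 0.518 0.817
outer loop
vertex -2.596 2.863 4.068
vertex -1.998 3.214 4.031
vertex -2.615 3.535 3.636
endloop
endfacet
facet normal 0.254 -0.519 -0.816
outer loop
vertex -1.709 2.623 3.1
vertex -2.325 2.945 2.704
vertex -1.575 3.216 2.765
endloop
endfacet
facet normal 0.948 -0.035 0.317
outer loop
vertex -1.709 2.623 3.1
vertex -1.575 3.216 2.765
vertex -1.998 3.214 4.031
endloop
endfacet
facet normal 0.948 -0.035 0.317
outer loop
vertex -1.998 3.214 4.031
vertex -1.575 3.216 2.765
vertex -1.864 3.807 3.696
endloop
endfacet
facet normal -0.253 0.519 0.817
outer loop
vertex -1.998 3.214 4.031
vertex -1.864 3.807 3.696
vertex -2.615 3.535 3.636
endloop
endfacet
facet normal -0.859 0.509 0.046
outer loop
vertex -2.198 -3.821 2.513
vertex -1.71 -2.974 2.255
vertex -2.538 -4.218 0.562
endloop
endfacet
facet normal -0.483 -0.838 0.255
outer loop
vertex -1.85 -4.626 0.525
vertex -2.198 -3.821 2.513
vertex -2.538 -4.218 0.562
endloop
endfacet
facet normal -0.859 0.510 0.046
outer loop
vertex -2.538 -4.218 0.562
vertex -1.71 -2.974 2.255
vertex -2.05 -3.372 0.304
endloop
endfacet
facet normal -0.169 -0.197 -0.966
outer loop
vertex -2.05 -3.372 0.304
vertex -1.85 -4.626 0.525
vertex -2.538 -4.218 0.562
endloop
endfacet
facet normal 0.169 0.197 0.966
outer loop
vertex -2.198 -3.821 2.513
vertex -1.022 -3.382 2.218
vertex -1.71 -2.974 2.255
endloop
endfacet
facet normal -0.482 -0.838 0.255
outer loop
vertex -1.51 -4.228 2.476
vertex -2.198 -3.821 2.513
vertex -1.85 -4.626 0.525
endloop
endfacet
facet normal 0.169 0.197 0.966
outer loop
vertex -1.51 -4.228 2.476
vertex -1.022 -3.382 2.218
vertex -2.198 -3.821 2.513
endloop
endfacet
facet normal 0.483 0.838 -0.255
outer loop
vertex -1.71 -2.974 2.255
vertex -1.022 -3.382 2.218
vertex -2.05 -3.372 0.304
endloop
endfacet
facet normal -0.169 -0.197 -0.966
outer loop
vertex -1.362 -3.779 0.267
vertex -1.85 -4.626 0.525
vertex -2.05 -3.372 0.304
endloop
endfacet
facet normal 0.482 0.838 -0.255
outer loop
vertex -2.05 -3.372 0.304
vertex -1.022 -3.382 2.218
vertex -1.362 -3.779 0.267
endloop
endfacet
facet normal 0.859 -0.509 -0.046
outer loop
vertex -1.362 -3.779 0.267
vertex -1.51 -4.228 2.476
vertex -1.85 -4.626 0.525
endloop
endfacet
facet normal 0.859 -0.510 -0.046
outer loop
vertex -1.022 -3.382 2.218
vertex -1.51 -4.228 2.476
vertex -1.362 -3.779 0.267
endloop
endfacet

endsolid


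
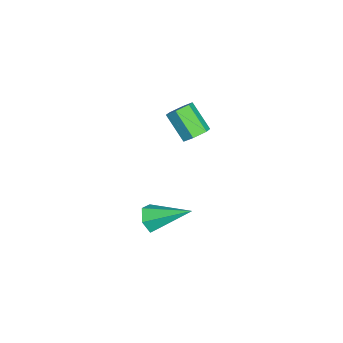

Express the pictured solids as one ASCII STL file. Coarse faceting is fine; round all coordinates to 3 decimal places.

solid 
facet normal 0.461 0.550 -0.696
outer loop
vertex -0.616 -1.967 2.804
vertex -1.18 -1.892 2.49
vertex -1.002 -1.464 2.946
endloop
endfacet
facet normal 0.660 0.313 0.683
outer loop
vertex -0.616 -1.967 2.804
vertex -1.002 -1.464 2.946
vertex -1.315 -2.803 3.863
endloop
endfacet
facet normal 0.660 0.313 0.683
outer loop
vertex -1.315 -2.803 3.863
vertex -1.002 -1.464 2.946
vertex -1.701 -2.3 4.005
endloop
endfacet
facet normal -0.459 -0.550 0.698
outer loop
vertex -1.315 -2.803 3.863
vertex -1.701 -2.3 4.005
vertex -1.88 -2.728 3.55
endloop
endfacet
facet normal 0.459 0.551 -0.697
outer loop
vertex -1.002 -1.464 2.946
vertex -1.18 -1.892 2.49
vertex -1.567 -1.389 2.633
endloop
endfacet
facet normal -0.184 0.827 0.531
outer loop
vertex -1.002 -1.464 2.946
vertex -1.567 -1.389 2.633
vertex -1.701 -2.3 4.005
endloop
endfacet
facet normal -0.184 0.827 0.531
outer loop
vertex -1.701 -2.3 4.005
vertex -1.567 -1.389 2.633
vertex -2.266 -2.225 3.692
endloop
endfacet
facet normal -0.459 -0.550 0.698
outer loop
vertex -1.701 -2.3 4.005
vertex -2.266 -2.225 3.692
vertex -1.88 -2.728 3.55
endloop
endfacet
facet normal 0.459 0.551 -0.697
outer loop
vertex -1.567 -1.389 2.633
vertex -1.18 -1.892 2.49
vertex -1.745 -1.817 2.177
endloop
endfacet
facet normal -0.845 0.513 -0.152
outer loop
vertex -1.567 -1.389 2.633
vertex -1.745 -1.817 2.177
vertex -2.266 -2.225 3.692
endloop
endfacet
facet normal -0.845 0.513 -0.152
outer loop
vertex -2.266 -2.225 3.692
vertex -1.745 -1.817 2.177
vertex -2.444 -2.653 3.236
endloop
endfacet
facet normal -0.461 -0.550 0.696
outer loop
vertex -2.266 -2.225 3.692
vertex -2.444 -2.653 3.236
vertex -1.88 -2.728 3.55
endloop
endfacet
facet normal 0.459 0.550 -0.698
outer loop
vertex -1.745 -1.817 2.177
vertex -1.18 -1.892 2.49
vertex -1.359 -2.32 2.035
endloop
endfacet
facet normal -0.660 -0.313 -0.683
outer loop
vertex -1.745 -1.817 2.177
vertex -1.359 -2.32 2.035
vertex -2.444 -2.653 3.236
endloop
endfacet
facet normal -0.660 -0.313 -0.683
outer loop
vertex -2.444 -2.653 3.236
vertex -1.359 -2.32 2.035
vertex -2.058 -3.156 3.094
endloop
endfacet
facet normal -0.461 -0.550 0.696
outer loop
vertex -2.444 -2.653 3.236
vertex -2.058 -3.156 3.094
vertex -1.88 -2.728 3.55
endloop
endfacet
facet normal 0.459 0.550 -0.698
outer loop
vertex -1.359 -2.32 2.035
vertex -1.18 -1.892 2.49
vertex -0.794 -2.395 2.348
endloop
endfacet
facet normal 0.184 -0.827 -0.531
outer loop
vertex -1.359 -2.32 2.035
vertex -0.794 -2.395 2.348
vertex -2.058 -3.156 3.094
endloop
endfacet
facet normal 0.184 -0.827 -0.531
outer loop
vertex -2.058 -3.156 3.094
vertex -0.794 -2.395 2.348
vertex -1.493 -3.231 3.407
endloop
endfacet
facet normal -0.459 -0.551 0.697
outer loop
vertex -2.058 -3.156 3.094
vertex -1.493 -3.231 3.407
vertex -1.88 -2.728 3.55
endloop
endfacet
facet normal 0.461 0.550 -0.696
outer loop
vertex -0.794 -2.395 2.348
vertex -1.18 -1.892 2.49
vertex -0.616 -1.967 2.804
endloop
endfacet
facet normal 0.845 -0.513 0.152
outer loop
vertex -0.794 -2.395 2.348
vertex -0.616 -1.967 2.804
vertex -1.493 -3.231 3.407
endloop
endfacet
facet normal 0.845 -0.513 0.152
outer loop
vertex -1.493 -3.231 3.407
vertex -0.616 -1.967 2.804
vertex -1.315 -2.803 3.863
endloop
endfacet
facet normal -0.459 -0.551 0.697
outer loop
vertex -1.493 -3.231 3.407
vertex -1.315 -2.803 3.863
vertex -1.88 -2.728 3.55
endloop
endfacet
facet normal -0.098 -0.878 -0.468
outer loop
vertex 0.607 -3.61 -2.735
vertex -0.041 -3.719 -2.394
vertex -0.02 -3.373 -3.048
endloop
endfacet
facet normal 0.527 0.599 -0.603
outer loop
vertex 0.607 -3.61 -2.735
vertex -0.02 -3.373 -3.048
vertex 0.161 -1.901 -1.426
endloop
endfacet
facet normal -0.096 -0.879 -0.468
outer loop
vertex -0.02 -3.373 -3.048
vertex -0.041 -3.719 -2.394
vertex -0.668 -3.483 -2.708
endloop
endfacet
facet normal -0.423 0.694 -0.582
outer loop
vertex -0.02 -3.373 -3.048
vertex -0.668 -3.483 -2.708
vertex 0.161 -1.901 -1.426
endloop
endfacet
facet normal -0.097 -0.879 -0.467
outer loop
vertex -0.668 -3.483 -2.708
vertex -0.041 -3.719 -2.394
vertex -0.689 -3.828 -2.054
endloop
endfacet
facet normal -0.921 0.355 0.158
outer loop
vertex -0.668 -3.483 -2.708
vertex -0.689 -3.828 -2.054
vertex 0.161 -1.901 -1.426
endloop
endfacet
facet normal -0.098 -0.878 -0.468
outer loop
vertex -0.689 -3.828 -2.054
vertex -0.041 -3.719 -2.394
vertex -0.062 -4.065 -1.74
endloop
endfacet
facet normal -0.470 -0.079 0.879
outer loop
vertex -0.689 -3.828 -2.054
vertex -0.062 -4.065 -1.74
vertex 0.161 -1.901 -1.426
endloop
endfacet
facet normal -0.098 -0.878 -0.468
outer loop
vertex -0.062 -4.065 -1.74
vertex -0.041 -3.719 -2.394
vertex 0.586 -3.956 -2.081
endloop
endfacet
facet normal 0.481 -0.174 0.859
outer loop
vertex -0.062 -4.065 -1.74
vertex 0.586 -3.956 -2.081
vertex 0.161 -1.901 -1.426
endloop
endfacet
facet normal -0.098 -0.878 -0.468
outer loop
vertex 0.586 -3.956 -2.081
vertex -0.041 -3.719 -2.394
vertex 0.607 -3.61 -2.735
endloop
endfacet
facet normal 0.979 0.165 0.119
outer loop
vertex 0.586 -3.956 -2.081
vertex 0.607 -3.61 -2.735
vertex 0.161 -1.901 -1.426
endloop
endfacet

endsolid


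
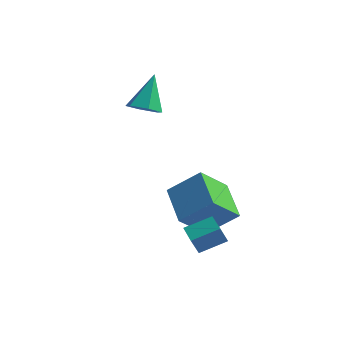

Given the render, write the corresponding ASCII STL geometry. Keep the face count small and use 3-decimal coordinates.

solid 
facet normal 0.022 -0.603 -0.797
outer loop
vertex -2.76 1.891 2.193
vertex -3.656 1.816 2.225
vertex -3.277 2.472 1.739
endloop
endfacet
facet normal 0.758 0.652 -0.029
outer loop
vertex -2.76 1.891 2.193
vertex -3.277 2.472 1.739
vertex -3.704 3.064 3.875
endloop
endfacet
facet normal 0.023 -0.604 -0.797
outer loop
vertex -3.277 2.472 1.739
vertex -3.656 1.816 2.225
vertex -4.173 2.396 1.771
endloop
endfacet
facet normal -0.091 0.955 -0.283
outer loop
vertex -3.277 2.472 1.739
vertex -4.173 2.396 1.771
vertex -3.704 3.064 3.875
endloop
endfacet
facet normal 0.024 -0.603 -0.797
outer loop
vertex -4.173 2.396 1.771
vertex -3.656 1.816 2.225
vertex -4.553 1.74 2.256
endloop
endfacet
facet normal -0.856 0.516 0.027
outer loop
vertex -4.173 2.396 1.771
vertex -4.553 1.74 2.256
vertex -3.704 3.064 3.875
endloop
endfacet
facet normal 0.024 -0.603 -0.797
outer loop
vertex -4.553 1.74 2.256
vertex -3.656 1.816 2.225
vertex -4.036 1.16 2.71
endloop
endfacet
facet normal -0.774 -0.227 0.591
outer loop
vertex -4.553 1.74 2.256
vertex -4.036 1.16 2.71
vertex -3.704 3.064 3.875
endloop
endfacet
facet normal 0.022 -0.603 -0.798
outer loop
vertex -4.036 1.16 2.71
vertex -3.656 1.816 2.225
vertex -3.14 1.235 2.678
endloop
endfacet
facet normal 0.075 -0.530 0.845
outer loop
vertex -4.036 1.16 2.71
vertex -3.14 1.235 2.678
vertex -3.704 3.064 3.875
endloop
endfacet
facet normal 0.022 -0.603 -0.798
outer loop
vertex -3.14 1.235 2.678
vertex -3.656 1.816 2.225
vertex -2.76 1.891 2.193
endloop
endfacet
facet normal 0.840 -0.091 0.535
outer loop
vertex -3.14 1.235 2.678
vertex -2.76 1.891 2.193
vertex -3.704 3.064 3.875
endloop
endfacet
facet normal -0.669 0.737 0.097
outer loop
vertex 0.327 -2.466 -2.055
vertex 1.333 -1.624 -1.513
vertex 0.558 -2.132 -3.002
endloop
endfacet
facet normal -0.709 -0.593 -0.382
outer loop
vertex 1.287 -2.936 -3.107
vertex 0.327 -2.466 -2.055
vertex 0.558 -2.132 -3.002
endloop
endfacet
facet normal -0.669 0.737 0.097
outer loop
vertex 0.558 -2.132 -3.002
vertex 1.333 -1.624 -1.513
vertex 1.564 -1.29 -2.459
endloop
endfacet
facet normal 0.225 0.324 -0.919
outer loop
vertex 1.564 -1.29 -2.459
vertex 1.287 -2.936 -3.107
vertex 0.558 -2.132 -3.002
endloop
endfacet
facet normal -0.224 -0.324 0.919
outer loop
vertex 0.327 -2.466 -2.055
vertex 2.062 -2.428 -1.618
vertex 1.333 -1.624 -1.513
endloop
endfacet
facet normal -0.709 -0.593 -0.382
outer loop
vertex 1.056 -3.27 -2.161
vertex 0.327 -2.466 -2.055
vertex 1.287 -2.936 -3.107
endloop
endfacet
facet normal -0.224 -0.325 0.919
outer loop
vertex 1.056 -3.27 -2.161
vertex 2.062 -2.428 -1.618
vertex 0.327 -2.466 -2.055
endloop
endfacet
facet normal 0.709 0.593 0.382
outer loop
vertex 1.333 -1.624 -1.513
vertex 2.062 -2.428 -1.618
vertex 1.564 -1.29 -2.459
endloop
endfacet
facet normal 0.224 0.324 -0.919
outer loop
vertex 2.293 -2.094 -2.565
vertex 1.287 -2.936 -3.107
vertex 1.564 -1.29 -2.459
endloop
endfacet
facet normal 0.709 0.593 0.382
outer loop
vertex 1.564 -1.29 -2.459
vertex 2.062 -2.428 -1.618
vertex 2.293 -2.094 -2.565
endloop
endfacet
facet normal 0.669 -0.737 -0.097
outer loop
vertex 2.293 -2.094 -2.565
vertex 1.056 -3.27 -2.161
vertex 1.287 -2.936 -3.107
endloop
endfacet
facet normal 0.669 -0.737 -0.097
outer loop
vertex 2.062 -2.428 -1.618
vertex 1.056 -3.27 -2.161
vertex 2.293 -2.094 -2.565
endloop
endfacet
facet normal -0.716 -0.306 -0.628
outer loop
vertex -0.2 -1.816 -2.164
vertex -1.498 -0.299 -1.424
vertex 0.523 -0.478 -3.641
endloop
endfacet
facet normal 0.610 -0.713 -0.347
outer loop
vertex 1.918 0.119 -2.416
vertex -0.2 -1.816 -2.164
vertex 0.523 -0.478 -3.641
endloop
endfacet
facet normal -0.716 -0.306 -0.628
outer loop
vertex 0.523 -0.478 -3.641
vertex -1.498 -0.299 -1.424
vertex -0.775 1.04 -2.9
endloop
endfacet
facet normal 0.341 0.632 -0.696
outer loop
vertex -0.775 1.04 -2.9
vertex 1.918 0.119 -2.416
vertex 0.523 -0.478 -3.641
endloop
endfacet
facet normal -0.341 -0.632 0.696
outer loop
vertex -0.2 -1.816 -2.164
vertex -0.103 0.298 -0.199
vertex -1.498 -0.299 -1.424
endloop
endfacet
facet normal 0.610 -0.712 -0.348
outer loop
vertex 1.195 -1.22 -0.94
vertex -0.2 -1.816 -2.164
vertex 1.918 0.119 -2.416
endloop
endfacet
facet normal -0.341 -0.632 0.696
outer loop
vertex 1.195 -1.22 -0.94
vertex -0.103 0.298 -0.199
vertex -0.2 -1.816 -2.164
endloop
endfacet
facet normal -0.610 0.712 0.347
outer loop
vertex -1.498 -0.299 -1.424
vertex -0.103 0.298 -0.199
vertex -0.775 1.04 -2.9
endloop
endfacet
facet normal 0.341 0.632 -0.696
outer loop
vertex 0.62 1.636 -1.676
vertex 1.918 0.119 -2.416
vertex -0.775 1.04 -2.9
endloop
endfacet
facet normal -0.609 0.713 0.347
outer loop
vertex -0.775 1.04 -2.9
vertex -0.103 0.298 -0.199
vertex 0.62 1.636 -1.676
endloop
endfacet
facet normal 0.716 0.306 0.628
outer loop
vertex 0.62 1.636 -1.676
vertex 1.195 -1.22 -0.94
vertex 1.918 0.119 -2.416
endloop
endfacet
facet normal 0.716 0.306 0.628
outer loop
vertex -0.103 0.298 -0.199
vertex 1.195 -1.22 -0.94
vertex 0.62 1.636 -1.676
endloop
endfacet

endsolid


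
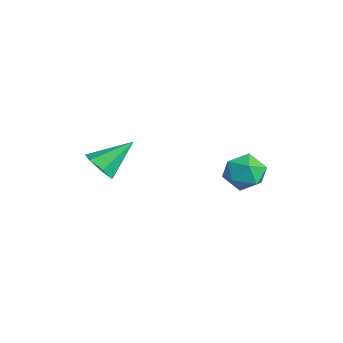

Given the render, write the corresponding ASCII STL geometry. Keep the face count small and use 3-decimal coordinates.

solid 
facet normal -0.767 0.465 0.442
outer loop
vertex 0.825 4.082 2.506
vertex 0.394 3.161 2.726
vertex 1.051 3.603 3.402
endloop
endfacet
facet normal -0.170 0.851 0.498
outer loop
vertex 0.825 4.082 2.506
vertex 1.051 3.603 3.402
vertex 1.804 4.072 2.858
endloop
endfacet
facet normal 0.068 0.985 -0.161
outer loop
vertex 0.825 4.082 2.506
vertex 1.804 4.072 2.858
vertex 1.613 3.92 1.846
endloop
endfacet
facet normal -0.382 0.682 -0.623
outer loop
vertex 0.825 4.082 2.506
vertex 1.613 3.92 1.846
vertex 0.741 3.357 1.764
endloop
endfacet
facet normal -0.898 0.361 -0.251
outer loop
vertex 0.825 4.082 2.506
vertex 0.741 3.357 1.764
vertex 0.394 3.161 2.726
endloop
endfacet
facet normal 0.319 0.453 0.832
outer loop
vertex 1.804 4.072 2.858
vertex 1.051 3.603 3.402
vertex 1.979 3.143 3.296
endloop
endfacet
facet normal -0.648 -0.172 0.742
outer loop
vertex 1.051 3.603 3.402
vertex 0.394 3.161 2.726
vertex 1.107 2.58 3.214
endloop
endfacet
facet normal -0.860 -0.341 -0.380
outer loop
vertex 0.394 3.161 2.726
vertex 0.741 3.357 1.764
vertex 0.916 2.428 2.202
endloop
endfacet
facet normal -0.023 0.179 -0.983
outer loop
vertex 0.741 3.357 1.764
vertex 1.613 3.92 1.846
vertex 1.669 2.897 1.658
endloop
endfacet
facet normal 0.705 0.669 -0.234
outer loop
vertex 1.613 3.92 1.846
vertex 1.804 4.072 2.858
vertex 2.326 3.339 2.334
endloop
endfacet
facet normal 0.382 -0.682 0.623
outer loop
vertex 1.895 2.418 2.554
vertex 1.979 3.143 3.296
vertex 1.107 2.58 3.214
endloop
endfacet
facet normal -0.068 -0.985 0.161
outer loop
vertex 1.895 2.418 2.554
vertex 1.107 2.58 3.214
vertex 0.916 2.428 2.202
endloop
endfacet
facet normal 0.170 -0.851 -0.498
outer loop
vertex 1.895 2.418 2.554
vertex 0.916 2.428 2.202
vertex 1.669 2.897 1.658
endloop
endfacet
facet normal 0.767 -0.465 -0.442
outer loop
vertex 1.895 2.418 2.554
vertex 1.669 2.897 1.658
vertex 2.326 3.339 2.334
endloop
endfacet
facet normal 0.898 -0.361 0.251
outer loop
vertex 1.895 2.418 2.554
vertex 2.326 3.339 2.334
vertex 1.979 3.143 3.296
endloop
endfacet
facet normal 0.023 -0.179 0.983
outer loop
vertex 1.107 2.58 3.214
vertex 1.979 3.143 3.296
vertex 1.051 3.603 3.402
endloop
endfacet
facet normal -0.705 -0.669 0.234
outer loop
vertex 0.916 2.428 2.202
vertex 1.107 2.58 3.214
vertex 0.394 3.161 2.726
endloop
endfacet
facet normal -0.319 -0.453 -0.832
outer loop
vertex 1.669 2.897 1.658
vertex 0.916 2.428 2.202
vertex 0.741 3.357 1.764
endloop
endfacet
facet normal 0.648 0.172 -0.742
outer loop
vertex 2.326 3.339 2.334
vertex 1.669 2.897 1.658
vertex 1.613 3.92 1.846
endloop
endfacet
facet normal 0.860 0.341 0.380
outer loop
vertex 1.979 3.143 3.296
vertex 2.326 3.339 2.334
vertex 1.804 4.072 2.858
endloop
endfacet
facet normal -0.006 -0.795 -0.606
outer loop
vertex -0.041 -2.629 3.321
vertex -0.836 -2.397 3.025
vertex -0.046 -2.166 2.714
endloop
endfacet
facet normal 0.927 0.301 0.222
outer loop
vertex -0.041 -2.629 3.321
vertex -0.046 -2.166 2.714
vertex -0.824 -0.863 4.195
endloop
endfacet
facet normal -0.006 -0.795 -0.606
outer loop
vertex -0.046 -2.166 2.714
vertex -0.836 -2.397 3.025
vertex -0.647 -1.877 2.341
endloop
endfacet
facet normal 0.573 0.741 -0.350
outer loop
vertex -0.046 -2.166 2.714
vertex -0.647 -1.877 2.341
vertex -0.824 -0.863 4.195
endloop
endfacet
facet normal -0.007 -0.795 -0.606
outer loop
vertex -0.647 -1.877 2.341
vertex -0.836 -2.397 3.025
vertex -1.39 -1.979 2.483
endloop
endfacet
facet normal -0.209 0.849 -0.485
outer loop
vertex -0.647 -1.877 2.341
vertex -1.39 -1.979 2.483
vertex -0.824 -0.863 4.195
endloop
endfacet
facet normal -0.006 -0.795 -0.607
outer loop
vertex -1.39 -1.979 2.483
vertex -0.836 -2.397 3.025
vertex -1.716 -2.397 3.033
endloop
endfacet
facet normal -0.834 0.546 -0.080
outer loop
vertex -1.39 -1.979 2.483
vertex -1.716 -2.397 3.033
vertex -0.824 -0.863 4.195
endloop
endfacet
facet normal -0.006 -0.795 -0.606
outer loop
vertex -1.716 -2.397 3.033
vertex -0.836 -2.397 3.025
vertex -1.38 -2.814 3.577
endloop
endfacet
facet normal -0.828 0.060 0.557
outer loop
vertex -1.716 -2.397 3.033
vertex -1.38 -2.814 3.577
vertex -0.824 -0.863 4.195
endloop
endfacet
facet normal -0.007 -0.795 -0.607
outer loop
vertex -1.38 -2.814 3.577
vertex -0.836 -2.397 3.025
vertex -0.634 -2.918 3.705
endloop
endfacet
facet normal -0.197 -0.245 0.949
outer loop
vertex -1.38 -2.814 3.577
vertex -0.634 -2.918 3.705
vertex -0.824 -0.863 4.195
endloop
endfacet
facet normal -0.006 -0.795 -0.607
outer loop
vertex -0.634 -2.918 3.705
vertex -0.836 -2.397 3.025
vertex -0.041 -2.629 3.321
endloop
endfacet
facet normal 0.585 -0.137 0.800
outer loop
vertex -0.634 -2.918 3.705
vertex -0.041 -2.629 3.321
vertex -0.824 -0.863 4.195
endloop
endfacet

endsolid


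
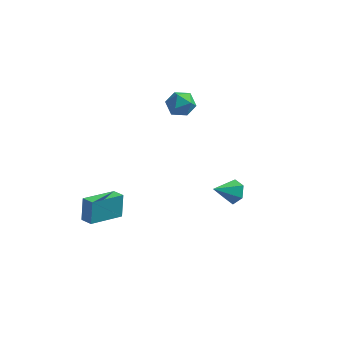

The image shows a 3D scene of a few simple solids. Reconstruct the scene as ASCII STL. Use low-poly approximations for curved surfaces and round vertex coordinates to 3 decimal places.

solid 
facet normal 0.423 0.049 0.905
outer loop
vertex -0.022 4.313 2.58
vertex -0.573 3.617 2.875
vertex 0.261 3.425 2.496
endloop
endfacet
facet normal 0.884 0.244 0.398
outer loop
vertex -0.022 4.313 2.58
vertex 0.261 3.425 2.496
vertex 0.408 4.03 1.798
endloop
endfacet
facet normal 0.603 0.797 0.043
outer loop
vertex -0.022 4.313 2.58
vertex 0.408 4.03 1.798
vertex -0.336 4.596 1.745
endloop
endfacet
facet normal -0.033 0.943 0.332
outer loop
vertex -0.022 4.313 2.58
vertex -0.336 4.596 1.745
vertex -0.942 4.341 2.41
endloop
endfacet
facet normal -0.145 0.481 0.864
outer loop
vertex -0.022 4.313 2.58
vertex -0.942 4.341 2.41
vertex -0.573 3.617 2.875
endloop
endfacet
facet normal 0.952 -0.300 -0.059
outer loop
vertex 0.408 4.03 1.798
vertex 0.261 3.425 2.496
vertex 0.122 3.159 1.61
endloop
endfacet
facet normal 0.204 -0.615 0.761
outer loop
vertex 0.261 3.425 2.496
vertex -0.573 3.617 2.875
vertex -0.484 2.904 2.275
endloop
endfacet
facet normal -0.713 0.084 0.696
outer loop
vertex -0.573 3.617 2.875
vertex -0.942 4.341 2.41
vertex -1.228 3.47 2.222
endloop
endfacet
facet normal -0.532 0.831 -0.166
outer loop
vertex -0.942 4.341 2.41
vertex -0.336 4.596 1.745
vertex -1.081 4.075 1.524
endloop
endfacet
facet normal 0.497 0.594 -0.632
outer loop
vertex -0.336 4.596 1.745
vertex 0.408 4.03 1.798
vertex -0.247 3.883 1.145
endloop
endfacet
facet normal 0.033 -0.943 -0.332
outer loop
vertex -0.798 3.187 1.44
vertex 0.122 3.159 1.61
vertex -0.484 2.904 2.275
endloop
endfacet
facet normal -0.603 -0.797 -0.043
outer loop
vertex -0.798 3.187 1.44
vertex -0.484 2.904 2.275
vertex -1.228 3.47 2.222
endloop
endfacet
facet normal -0.884 -0.244 -0.398
outer loop
vertex -0.798 3.187 1.44
vertex -1.228 3.47 2.222
vertex -1.081 4.075 1.524
endloop
endfacet
facet normal -0.423 -0.049 -0.905
outer loop
vertex -0.798 3.187 1.44
vertex -1.081 4.075 1.524
vertex -0.247 3.883 1.145
endloop
endfacet
facet normal 0.145 -0.481 -0.864
outer loop
vertex -0.798 3.187 1.44
vertex -0.247 3.883 1.145
vertex 0.122 3.159 1.61
endloop
endfacet
facet normal 0.532 -0.831 0.166
outer loop
vertex -0.484 2.904 2.275
vertex 0.122 3.159 1.61
vertex 0.261 3.425 2.496
endloop
endfacet
facet normal -0.497 -0.594 0.632
outer loop
vertex -1.228 3.47 2.222
vertex -0.484 2.904 2.275
vertex -0.573 3.617 2.875
endloop
endfacet
facet normal -0.952 0.300 0.059
outer loop
vertex -1.081 4.075 1.524
vertex -1.228 3.47 2.222
vertex -0.942 4.341 2.41
endloop
endfacet
facet normal -0.204 0.615 -0.761
outer loop
vertex -0.247 3.883 1.145
vertex -1.081 4.075 1.524
vertex -0.336 4.596 1.745
endloop
endfacet
facet normal 0.713 -0.084 -0.696
outer loop
vertex 0.122 3.159 1.61
vertex -0.247 3.883 1.145
vertex 0.408 4.03 1.798
endloop
endfacet
facet normal -0.556 -0.787 0.267
outer loop
vertex -3.732 -2.119 -2.472
vertex -4.413 -1.702 -2.66
vertex -3.665 -2.642 -3.876
endloop
endfacet
facet normal 0.830 -0.509 0.229
outer loop
vertex -2.447 -0.918 -4.46
vertex -3.732 -2.119 -2.472
vertex -3.665 -2.642 -3.876
endloop
endfacet
facet normal -0.556 -0.787 0.266
outer loop
vertex -3.665 -2.642 -3.876
vertex -4.413 -1.702 -2.66
vertex -4.345 -2.225 -4.064
endloop
endfacet
facet normal 0.045 -0.349 -0.936
outer loop
vertex -4.345 -2.225 -4.064
vertex -2.447 -0.918 -4.46
vertex -3.665 -2.642 -3.876
endloop
endfacet
facet normal -0.045 0.349 0.936
outer loop
vertex -3.732 -2.119 -2.472
vertex -3.195 0.022 -3.244
vertex -4.413 -1.702 -2.66
endloop
endfacet
facet normal 0.830 -0.508 0.230
outer loop
vertex -2.515 -0.395 -3.056
vertex -3.732 -2.119 -2.472
vertex -2.447 -0.918 -4.46
endloop
endfacet
facet normal -0.045 0.349 0.936
outer loop
vertex -2.515 -0.395 -3.056
vertex -3.195 0.022 -3.244
vertex -3.732 -2.119 -2.472
endloop
endfacet
facet normal -0.830 0.509 -0.230
outer loop
vertex -4.413 -1.702 -2.66
vertex -3.195 0.022 -3.244
vertex -4.345 -2.225 -4.064
endloop
endfacet
facet normal 0.045 -0.349 -0.936
outer loop
vertex -3.128 -0.501 -4.648
vertex -2.447 -0.918 -4.46
vertex -4.345 -2.225 -4.064
endloop
endfacet
facet normal -0.830 0.508 -0.229
outer loop
vertex -4.345 -2.225 -4.064
vertex -3.195 0.022 -3.244
vertex -3.128 -0.501 -4.648
endloop
endfacet
facet normal 0.556 0.787 -0.266
outer loop
vertex -3.128 -0.501 -4.648
vertex -2.515 -0.395 -3.056
vertex -2.447 -0.918 -4.46
endloop
endfacet
facet normal 0.556 0.787 -0.267
outer loop
vertex -3.195 0.022 -3.244
vertex -2.515 -0.395 -3.056
vertex -3.128 -0.501 -4.648
endloop
endfacet
facet normal 0.601 0.592 -0.537
outer loop
vertex 4.667 -2.129 1.155
vertex 4.181 -2.186 0.548
vertex 4.086 -1.615 1.071
endloop
endfacet
facet normal 0.017 0.180 0.984
outer loop
vertex 4.667 -2.129 1.155
vertex 4.086 -1.615 1.071
vertex 3.279 -3.074 1.352
endloop
endfacet
facet normal 0.602 0.592 -0.537
outer loop
vertex 4.086 -1.615 1.071
vertex 4.181 -2.186 0.548
vertex 3.6 -1.672 0.463
endloop
endfacet
facet normal -0.703 0.488 0.516
outer loop
vertex 4.086 -1.615 1.071
vertex 3.6 -1.672 0.463
vertex 3.279 -3.074 1.352
endloop
endfacet
facet normal 0.602 0.592 -0.537
outer loop
vertex 3.6 -1.672 0.463
vertex 4.181 -2.186 0.548
vertex 3.695 -2.243 -0.06
endloop
endfacet
facet normal -0.967 0.065 -0.247
outer loop
vertex 3.6 -1.672 0.463
vertex 3.695 -2.243 -0.06
vertex 3.279 -3.074 1.352
endloop
endfacet
facet normal 0.602 0.592 -0.537
outer loop
vertex 3.695 -2.243 -0.06
vertex 4.181 -2.186 0.548
vertex 4.276 -2.757 0.025
endloop
endfacet
facet normal -0.511 -0.667 -0.543
outer loop
vertex 3.695 -2.243 -0.06
vertex 4.276 -2.757 0.025
vertex 3.279 -3.074 1.352
endloop
endfacet
facet normal 0.601 0.592 -0.537
outer loop
vertex 4.276 -2.757 0.025
vertex 4.181 -2.186 0.548
vertex 4.762 -2.7 0.632
endloop
endfacet
facet normal 0.209 -0.975 -0.076
outer loop
vertex 4.276 -2.757 0.025
vertex 4.762 -2.7 0.632
vertex 3.279 -3.074 1.352
endloop
endfacet
facet normal 0.601 0.592 -0.537
outer loop
vertex 4.762 -2.7 0.632
vertex 4.181 -2.186 0.548
vertex 4.667 -2.129 1.155
endloop
endfacet
facet normal 0.473 -0.551 0.688
outer loop
vertex 4.762 -2.7 0.632
vertex 4.667 -2.129 1.155
vertex 3.279 -3.074 1.352
endloop
endfacet

endsolid


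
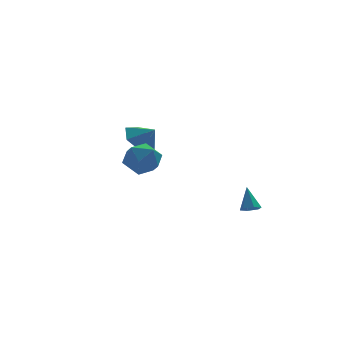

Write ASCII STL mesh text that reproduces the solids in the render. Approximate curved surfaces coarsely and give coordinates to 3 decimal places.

solid 
facet normal -0.862 0.304 0.407
outer loop
vertex -4.321 -2.794 0.755
vertex -4.812 -3.664 0.365
vertex -4.363 -3.693 1.338
endloop
endfacet
facet normal -0.305 0.528 0.792
outer loop
vertex -4.321 -2.794 0.755
vertex -4.363 -3.693 1.338
vertex -3.458 -3.118 1.303
endloop
endfacet
facet normal 0.112 0.923 0.369
outer loop
vertex -4.321 -2.794 0.755
vertex -3.458 -3.118 1.303
vertex -3.348 -2.734 0.308
endloop
endfacet
facet normal -0.187 0.942 -0.280
outer loop
vertex -4.321 -2.794 0.755
vertex -3.348 -2.734 0.308
vertex -4.184 -3.072 -0.272
endloop
endfacet
facet normal -0.788 0.560 -0.257
outer loop
vertex -4.321 -2.794 0.755
vertex -4.184 -3.072 -0.272
vertex -4.812 -3.664 0.365
endloop
endfacet
facet normal 0.067 -0.045 0.997
outer loop
vertex -3.458 -3.118 1.303
vertex -4.363 -3.693 1.338
vertex -3.416 -4.188 1.252
endloop
endfacet
facet normal -0.833 -0.409 0.372
outer loop
vertex -4.363 -3.693 1.338
vertex -4.812 -3.664 0.365
vertex -4.252 -4.526 0.672
endloop
endfacet
facet normal -0.715 0.005 -0.700
outer loop
vertex -4.812 -3.664 0.365
vertex -4.184 -3.072 -0.272
vertex -4.142 -4.142 -0.323
endloop
endfacet
facet normal 0.259 0.624 -0.737
outer loop
vertex -4.184 -3.072 -0.272
vertex -3.348 -2.734 0.308
vertex -3.237 -3.567 -0.358
endloop
endfacet
facet normal 0.743 0.593 0.311
outer loop
vertex -3.348 -2.734 0.308
vertex -3.458 -3.118 1.303
vertex -2.788 -3.596 0.615
endloop
endfacet
facet normal 0.187 -0.942 0.280
outer loop
vertex -3.279 -4.466 0.225
vertex -3.416 -4.188 1.252
vertex -4.252 -4.526 0.672
endloop
endfacet
facet normal -0.112 -0.923 -0.369
outer loop
vertex -3.279 -4.466 0.225
vertex -4.252 -4.526 0.672
vertex -4.142 -4.142 -0.323
endloop
endfacet
facet normal 0.305 -0.528 -0.792
outer loop
vertex -3.279 -4.466 0.225
vertex -4.142 -4.142 -0.323
vertex -3.237 -3.567 -0.358
endloop
endfacet
facet normal 0.862 -0.304 -0.407
outer loop
vertex -3.279 -4.466 0.225
vertex -3.237 -3.567 -0.358
vertex -2.788 -3.596 0.615
endloop
endfacet
facet normal 0.788 -0.560 0.257
outer loop
vertex -3.279 -4.466 0.225
vertex -2.788 -3.596 0.615
vertex -3.416 -4.188 1.252
endloop
endfacet
facet normal -0.259 -0.624 0.737
outer loop
vertex -4.252 -4.526 0.672
vertex -3.416 -4.188 1.252
vertex -4.363 -3.693 1.338
endloop
endfacet
facet normal -0.743 -0.593 -0.311
outer loop
vertex -4.142 -4.142 -0.323
vertex -4.252 -4.526 0.672
vertex -4.812 -3.664 0.365
endloop
endfacet
facet normal -0.067 0.045 -0.997
outer loop
vertex -3.237 -3.567 -0.358
vertex -4.142 -4.142 -0.323
vertex -4.184 -3.072 -0.272
endloop
endfacet
facet normal 0.833 0.409 -0.372
outer loop
vertex -2.788 -3.596 0.615
vertex -3.237 -3.567 -0.358
vertex -3.348 -2.734 0.308
endloop
endfacet
facet normal 0.715 -0.005 0.700
outer loop
vertex -3.416 -4.188 1.252
vertex -2.788 -3.596 0.615
vertex -3.458 -3.118 1.303
endloop
endfacet
facet normal -0.531 0.499 -0.685
outer loop
vertex -1.031 3.566 -0.952
vertex -1.916 2.987 -0.688
vertex -1.702 3.923 -0.171
endloop
endfacet
facet normal 0.786 0.318 0.530
outer loop
vertex -1.031 3.566 -0.952
vertex -1.702 3.923 -0.171
vertex -1.284 2.393 0.128
endloop
endfacet
facet normal -0.531 0.499 -0.685
outer loop
vertex -1.702 3.923 -0.171
vertex -1.916 2.987 -0.688
vertex -2.587 3.344 0.093
endloop
endfacet
facet normal 0.139 0.226 0.964
outer loop
vertex -1.702 3.923 -0.171
vertex -2.587 3.344 0.093
vertex -1.284 2.393 0.128
endloop
endfacet
facet normal -0.531 0.499 -0.685
outer loop
vertex -2.587 3.344 0.093
vertex -1.916 2.987 -0.688
vertex -2.801 2.408 -0.423
endloop
endfacet
facet normal -0.316 -0.402 0.860
outer loop
vertex -2.587 3.344 0.093
vertex -2.801 2.408 -0.423
vertex -1.284 2.393 0.128
endloop
endfacet
facet normal -0.531 0.499 -0.685
outer loop
vertex -2.801 2.408 -0.423
vertex -1.916 2.987 -0.688
vertex -2.129 2.051 -1.204
endloop
endfacet
facet normal -0.126 -0.939 0.321
outer loop
vertex -2.801 2.408 -0.423
vertex -2.129 2.051 -1.204
vertex -1.284 2.393 0.128
endloop
endfacet
facet normal -0.531 0.499 -0.685
outer loop
vertex -2.129 2.051 -1.204
vertex -1.916 2.987 -0.688
vertex -1.244 2.63 -1.468
endloop
endfacet
facet normal 0.520 -0.847 -0.113
outer loop
vertex -2.129 2.051 -1.204
vertex -1.244 2.63 -1.468
vertex -1.284 2.393 0.128
endloop
endfacet
facet normal -0.531 0.499 -0.685
outer loop
vertex -1.244 2.63 -1.468
vertex -1.916 2.987 -0.688
vertex -1.031 3.566 -0.952
endloop
endfacet
facet normal 0.976 -0.218 -0.008
outer loop
vertex -1.244 2.63 -1.468
vertex -1.031 3.566 -0.952
vertex -1.284 2.393 0.128
endloop
endfacet
facet normal -0.054 -0.561 -0.826
outer loop
vertex 2.777 -2.035 -4.365
vertex 2.29 -2.247 -4.189
vertex 2.296 -1.784 -4.504
endloop
endfacet
facet normal 0.500 0.838 -0.219
outer loop
vertex 2.777 -2.035 -4.365
vertex 2.296 -1.784 -4.504
vertex 2.37 -1.433 -2.991
endloop
endfacet
facet normal -0.056 -0.561 -0.826
outer loop
vertex 2.296 -1.784 -4.504
vertex 2.29 -2.247 -4.189
vertex 1.809 -1.996 -4.327
endloop
endfacet
facet normal -0.447 0.876 -0.181
outer loop
vertex 2.296 -1.784 -4.504
vertex 1.809 -1.996 -4.327
vertex 2.37 -1.433 -2.991
endloop
endfacet
facet normal -0.056 -0.561 -0.826
outer loop
vertex 1.809 -1.996 -4.327
vertex 2.29 -2.247 -4.189
vertex 1.802 -2.459 -4.012
endloop
endfacet
facet normal -0.929 0.217 0.299
outer loop
vertex 1.809 -1.996 -4.327
vertex 1.802 -2.459 -4.012
vertex 2.37 -1.433 -2.991
endloop
endfacet
facet normal -0.056 -0.561 -0.826
outer loop
vertex 1.802 -2.459 -4.012
vertex 2.29 -2.247 -4.189
vertex 2.283 -2.71 -3.874
endloop
endfacet
facet normal -0.465 -0.482 0.743
outer loop
vertex 1.802 -2.459 -4.012
vertex 2.283 -2.71 -3.874
vertex 2.37 -1.433 -2.991
endloop
endfacet
facet normal -0.054 -0.561 -0.826
outer loop
vertex 2.283 -2.71 -3.874
vertex 2.29 -2.247 -4.189
vertex 2.771 -2.498 -4.05
endloop
endfacet
facet normal 0.481 -0.521 0.706
outer loop
vertex 2.283 -2.71 -3.874
vertex 2.771 -2.498 -4.05
vertex 2.37 -1.433 -2.991
endloop
endfacet
facet normal -0.054 -0.561 -0.826
outer loop
vertex 2.771 -2.498 -4.05
vertex 2.29 -2.247 -4.189
vertex 2.777 -2.035 -4.365
endloop
endfacet
facet normal 0.964 0.140 0.224
outer loop
vertex 2.771 -2.498 -4.05
vertex 2.777 -2.035 -4.365
vertex 2.37 -1.433 -2.991
endloop
endfacet

endsolid


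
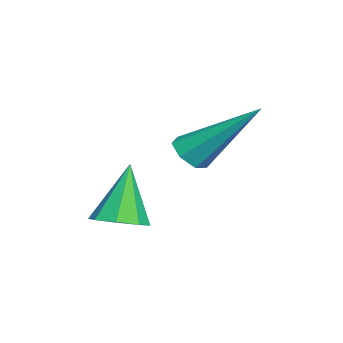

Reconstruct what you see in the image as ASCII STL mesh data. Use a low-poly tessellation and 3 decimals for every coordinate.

solid 
facet normal 0.376 -0.114 -0.920
outer loop
vertex 2.867 0.039 1.226
vertex 2.476 0.484 1.011
vertex 3.059 0.48 1.25
endloop
endfacet
facet normal 0.647 -0.319 0.693
outer loop
vertex 2.867 0.039 1.226
vertex 3.059 0.48 1.25
vertex 1.904 0.656 2.409
endloop
endfacet
facet normal 0.376 -0.113 -0.920
outer loop
vertex 3.059 0.48 1.25
vertex 2.476 0.484 1.011
vertex 2.909 0.924 1.134
endloop
endfacet
facet normal 0.681 0.392 0.619
outer loop
vertex 3.059 0.48 1.25
vertex 2.909 0.924 1.134
vertex 1.904 0.656 2.409
endloop
endfacet
facet normal 0.377 -0.114 -0.919
outer loop
vertex 2.909 0.924 1.134
vertex 2.476 0.484 1.011
vertex 2.506 1.11 0.946
endloop
endfacet
facet normal 0.238 0.896 0.376
outer loop
vertex 2.909 0.924 1.134
vertex 2.506 1.11 0.946
vertex 1.904 0.656 2.409
endloop
endfacet
facet normal 0.376 -0.114 -0.919
outer loop
vertex 2.506 1.11 0.946
vertex 2.476 0.484 1.011
vertex 2.085 0.929 0.796
endloop
endfacet
facet normal -0.424 0.900 0.105
outer loop
vertex 2.506 1.11 0.946
vertex 2.085 0.929 0.796
vertex 1.904 0.656 2.409
endloop
endfacet
facet normal 0.376 -0.114 -0.919
outer loop
vertex 2.085 0.929 0.796
vertex 2.476 0.484 1.011
vertex 1.893 0.487 0.772
endloop
endfacet
facet normal -0.916 0.400 -0.035
outer loop
vertex 2.085 0.929 0.796
vertex 1.893 0.487 0.772
vertex 1.904 0.656 2.409
endloop
endfacet
facet normal 0.376 -0.114 -0.919
outer loop
vertex 1.893 0.487 0.772
vertex 2.476 0.484 1.011
vertex 2.042 0.043 0.888
endloop
endfacet
facet normal -0.950 -0.309 0.038
outer loop
vertex 1.893 0.487 0.772
vertex 2.042 0.043 0.888
vertex 1.904 0.656 2.409
endloop
endfacet
facet normal 0.376 -0.114 -0.920
outer loop
vertex 2.042 0.043 0.888
vertex 2.476 0.484 1.011
vertex 2.446 -0.142 1.076
endloop
endfacet
facet normal -0.505 -0.815 0.283
outer loop
vertex 2.042 0.043 0.888
vertex 2.446 -0.142 1.076
vertex 1.904 0.656 2.409
endloop
endfacet
facet normal 0.376 -0.114 -0.919
outer loop
vertex 2.446 -0.142 1.076
vertex 2.476 0.484 1.011
vertex 2.867 0.039 1.226
endloop
endfacet
facet normal 0.155 -0.819 0.553
outer loop
vertex 2.446 -0.142 1.076
vertex 2.867 0.039 1.226
vertex 1.904 0.656 2.409
endloop
endfacet
facet normal -0.156 -0.715 -0.682
outer loop
vertex 1.103 1.603 2.33
vertex 0.607 1.778 2.26
vertex 1.049 1.924 2.006
endloop
endfacet
facet normal 0.991 0.131 -0.036
outer loop
vertex 1.103 1.603 2.33
vertex 1.049 1.924 2.006
vertex 0.933 3.262 3.68
endloop
endfacet
facet normal -0.156 -0.714 -0.683
outer loop
vertex 1.049 1.924 2.006
vertex 0.607 1.778 2.26
vertex 0.662 2.136 1.873
endloop
endfacet
facet normal 0.542 0.674 -0.502
outer loop
vertex 1.049 1.924 2.006
vertex 0.662 2.136 1.873
vertex 0.933 3.262 3.68
endloop
endfacet
facet normal -0.157 -0.714 -0.683
outer loop
vertex 0.662 2.136 1.873
vertex 0.607 1.778 2.26
vertex 0.235 2.078 2.032
endloop
endfacet
facet normal -0.290 0.831 -0.475
outer loop
vertex 0.662 2.136 1.873
vertex 0.235 2.078 2.032
vertex 0.933 3.262 3.68
endloop
endfacet
facet normal -0.156 -0.713 -0.683
outer loop
vertex 0.235 2.078 2.032
vertex 0.607 1.778 2.26
vertex 0.088 1.794 2.362
endloop
endfacet
facet normal -0.876 0.482 0.025
outer loop
vertex 0.235 2.078 2.032
vertex 0.088 1.794 2.362
vertex 0.933 3.262 3.68
endloop
endfacet
facet normal -0.156 -0.714 -0.682
outer loop
vertex 0.088 1.794 2.362
vertex 0.607 1.778 2.26
vertex 0.332 1.498 2.616
endloop
endfacet
facet normal -0.777 -0.109 0.620
outer loop
vertex 0.088 1.794 2.362
vertex 0.332 1.498 2.616
vertex 0.933 3.262 3.68
endloop
endfacet
facet normal -0.157 -0.714 -0.683
outer loop
vertex 0.332 1.498 2.616
vertex 0.607 1.778 2.26
vertex 0.784 1.413 2.601
endloop
endfacet
facet normal -0.065 -0.499 0.864
outer loop
vertex 0.332 1.498 2.616
vertex 0.784 1.413 2.601
vertex 0.933 3.262 3.68
endloop
endfacet
facet normal -0.155 -0.714 -0.683
outer loop
vertex 0.784 1.413 2.601
vertex 0.607 1.778 2.26
vertex 1.103 1.603 2.33
endloop
endfacet
facet normal 0.720 -0.392 0.573
outer loop
vertex 0.784 1.413 2.601
vertex 1.103 1.603 2.33
vertex 0.933 3.262 3.68
endloop
endfacet

endsolid
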